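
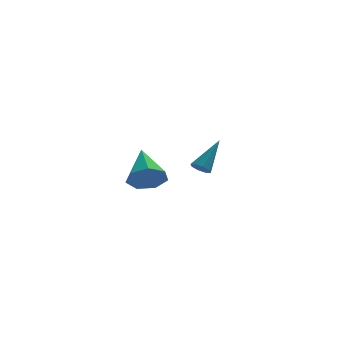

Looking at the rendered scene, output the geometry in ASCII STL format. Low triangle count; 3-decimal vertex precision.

solid 
facet normal -0.033 -0.876 -0.481
outer loop
vertex -2.624 -2.18 0.543
vertex -3.032 -2.549 1.243
vertex -3.395 -2.148 0.537
endloop
endfacet
facet normal 0.037 0.779 -0.626
outer loop
vertex -2.624 -2.18 0.543
vertex -3.395 -2.148 0.537
vertex -2.968 -0.851 2.177
endloop
endfacet
facet normal -0.032 -0.876 -0.481
outer loop
vertex -3.395 -2.148 0.537
vertex -3.032 -2.549 1.243
vertex -3.893 -2.418 1.062
endloop
endfacet
facet normal -0.693 0.642 -0.327
outer loop
vertex -3.395 -2.148 0.537
vertex -3.893 -2.418 1.062
vertex -2.968 -0.851 2.177
endloop
endfacet
facet normal -0.032 -0.876 -0.482
outer loop
vertex -3.893 -2.418 1.062
vertex -3.032 -2.549 1.243
vertex -3.742 -2.787 1.723
endloop
endfacet
facet normal -0.893 0.273 0.357
outer loop
vertex -3.893 -2.418 1.062
vertex -3.742 -2.787 1.723
vertex -2.968 -0.851 2.177
endloop
endfacet
facet normal -0.033 -0.875 -0.482
outer loop
vertex -3.742 -2.787 1.723
vertex -3.032 -2.549 1.243
vertex -3.056 -2.978 2.023
endloop
endfacet
facet normal -0.412 -0.049 0.910
outer loop
vertex -3.742 -2.787 1.723
vertex -3.056 -2.978 2.023
vertex -2.968 -0.851 2.177
endloop
endfacet
facet normal -0.032 -0.875 -0.482
outer loop
vertex -3.056 -2.978 2.023
vertex -3.032 -2.549 1.243
vertex -2.352 -2.845 1.735
endloop
endfacet
facet normal 0.391 -0.083 0.917
outer loop
vertex -3.056 -2.978 2.023
vertex -2.352 -2.845 1.735
vertex -2.968 -0.851 2.177
endloop
endfacet
facet normal -0.032 -0.876 -0.482
outer loop
vertex -2.352 -2.845 1.735
vertex -3.032 -2.549 1.243
vertex -2.159 -2.49 1.077
endloop
endfacet
facet normal 0.907 0.198 0.373
outer loop
vertex -2.352 -2.845 1.735
vertex -2.159 -2.49 1.077
vertex -2.968 -0.851 2.177
endloop
endfacet
facet normal -0.032 -0.876 -0.481
outer loop
vertex -2.159 -2.49 1.077
vertex -3.032 -2.549 1.243
vertex -2.624 -2.18 0.543
endloop
endfacet
facet normal 0.750 0.582 -0.315
outer loop
vertex -2.159 -2.49 1.077
vertex -2.624 -2.18 0.543
vertex -2.968 -0.851 2.177
endloop
endfacet
facet normal -0.552 -0.477 -0.683
outer loop
vertex 0.804 3.091 -1.164
vertex 0.38 3.221 -0.912
vertex 0.658 3.432 -1.284
endloop
endfacet
facet normal 0.856 0.199 -0.477
outer loop
vertex 0.804 3.091 -1.164
vertex 0.658 3.432 -1.284
vertex 1.42 4.119 0.372
endloop
endfacet
facet normal -0.553 -0.477 -0.684
outer loop
vertex 0.658 3.432 -1.284
vertex 0.38 3.221 -0.912
vertex 0.349 3.65 -1.186
endloop
endfacet
facet normal 0.388 0.774 -0.500
outer loop
vertex 0.658 3.432 -1.284
vertex 0.349 3.65 -1.186
vertex 1.42 4.119 0.372
endloop
endfacet
facet normal -0.552 -0.477 -0.684
outer loop
vertex 0.349 3.65 -1.186
vertex 0.38 3.221 -0.912
vertex 0.058 3.617 -0.928
endloop
endfacet
facet normal -0.228 0.964 -0.134
outer loop
vertex 0.349 3.65 -1.186
vertex 0.058 3.617 -0.928
vertex 1.42 4.119 0.372
endloop
endfacet
facet normal -0.553 -0.478 -0.682
outer loop
vertex 0.058 3.617 -0.928
vertex 0.38 3.221 -0.912
vertex -0.043 3.351 -0.66
endloop
endfacet
facet normal -0.634 0.655 0.411
outer loop
vertex 0.058 3.617 -0.928
vertex -0.043 3.351 -0.66
vertex 1.42 4.119 0.372
endloop
endfacet
facet normal -0.553 -0.477 -0.683
outer loop
vertex -0.043 3.351 -0.66
vertex 0.38 3.221 -0.912
vertex 0.103 3.01 -0.54
endloop
endfacet
facet normal -0.588 0.033 0.808
outer loop
vertex -0.043 3.351 -0.66
vertex 0.103 3.01 -0.54
vertex 1.42 4.119 0.372
endloop
endfacet
facet normal -0.553 -0.477 -0.683
outer loop
vertex 0.103 3.01 -0.54
vertex 0.38 3.221 -0.912
vertex 0.412 2.792 -0.638
endloop
endfacet
facet normal -0.119 -0.543 0.832
outer loop
vertex 0.103 3.01 -0.54
vertex 0.412 2.792 -0.638
vertex 1.42 4.119 0.372
endloop
endfacet
facet normal -0.552 -0.478 -0.683
outer loop
vertex 0.412 2.792 -0.638
vertex 0.38 3.221 -0.912
vertex 0.702 2.826 -0.896
endloop
endfacet
facet normal 0.499 -0.732 0.464
outer loop
vertex 0.412 2.792 -0.638
vertex 0.702 2.826 -0.896
vertex 1.42 4.119 0.372
endloop
endfacet
facet normal -0.552 -0.478 -0.683
outer loop
vertex 0.702 2.826 -0.896
vertex 0.38 3.221 -0.912
vertex 0.804 3.091 -1.164
endloop
endfacet
facet normal 0.902 -0.425 -0.077
outer loop
vertex 0.702 2.826 -0.896
vertex 0.804 3.091 -1.164
vertex 1.42 4.119 0.372
endloop
endfacet

endsolid


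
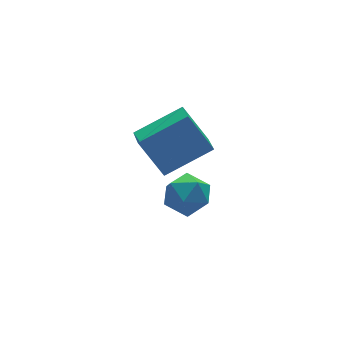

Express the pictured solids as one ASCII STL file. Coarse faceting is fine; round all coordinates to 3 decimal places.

solid 
facet normal -0.342 0.456 0.822
outer loop
vertex -2.768 -3.109 3.3
vertex -2.464 -2.219 2.933
vertex -4.272 -2.901 2.559
endloop
endfacet
facet normal -0.301 -0.882 0.363
outer loop
vertex -3.776 -3.561 1.367
vertex -2.768 -3.109 3.3
vertex -4.272 -2.901 2.559
endloop
endfacet
facet normal -0.342 0.455 0.822
outer loop
vertex -4.272 -2.901 2.559
vertex -2.464 -2.219 2.933
vertex -3.968 -2.01 2.192
endloop
endfacet
facet normal -0.890 0.123 -0.439
outer loop
vertex -3.968 -2.01 2.192
vertex -3.776 -3.561 1.367
vertex -4.272 -2.901 2.559
endloop
endfacet
facet normal 0.890 -0.123 0.439
outer loop
vertex -2.768 -3.109 3.3
vertex -1.968 -2.879 1.741
vertex -2.464 -2.219 2.933
endloop
endfacet
facet normal -0.302 -0.882 0.363
outer loop
vertex -2.272 -3.77 2.108
vertex -2.768 -3.109 3.3
vertex -3.776 -3.561 1.367
endloop
endfacet
facet normal 0.890 -0.123 0.439
outer loop
vertex -2.272 -3.77 2.108
vertex -1.968 -2.879 1.741
vertex -2.768 -3.109 3.3
endloop
endfacet
facet normal 0.301 0.882 -0.363
outer loop
vertex -2.464 -2.219 2.933
vertex -1.968 -2.879 1.741
vertex -3.968 -2.01 2.192
endloop
endfacet
facet normal -0.890 0.123 -0.439
outer loop
vertex -3.472 -2.671 1.0
vertex -3.776 -3.561 1.367
vertex -3.968 -2.01 2.192
endloop
endfacet
facet normal 0.301 0.882 -0.364
outer loop
vertex -3.968 -2.01 2.192
vertex -1.968 -2.879 1.741
vertex -3.472 -2.671 1.0
endloop
endfacet
facet normal 0.342 -0.456 -0.822
outer loop
vertex -3.472 -2.671 1.0
vertex -2.272 -3.77 2.108
vertex -3.776 -3.561 1.367
endloop
endfacet
facet normal 0.342 -0.455 -0.822
outer loop
vertex -1.968 -2.879 1.741
vertex -2.272 -3.77 2.108
vertex -3.472 -2.671 1.0
endloop
endfacet
facet normal -0.359 -0.327 0.874
outer loop
vertex -2.978 -2.426 -0.293
vertex -2.948 -3.198 -0.569
vertex -2.301 -2.874 -0.182
endloop
endfacet
facet normal 0.022 0.271 0.962
outer loop
vertex -2.978 -2.426 -0.293
vertex -2.301 -2.874 -0.182
vertex -2.24 -2.087 -0.405
endloop
endfacet
facet normal -0.274 0.781 0.561
outer loop
vertex -2.978 -2.426 -0.293
vertex -2.24 -2.087 -0.405
vertex -2.85 -1.924 -0.929
endloop
endfacet
facet normal -0.836 0.499 0.226
outer loop
vertex -2.978 -2.426 -0.293
vertex -2.85 -1.924 -0.929
vertex -3.287 -2.61 -1.03
endloop
endfacet
facet normal -0.889 -0.184 0.419
outer loop
vertex -2.978 -2.426 -0.293
vertex -3.287 -2.61 -1.03
vertex -2.948 -3.198 -0.569
endloop
endfacet
facet normal 0.681 0.150 0.716
outer loop
vertex -2.24 -2.087 -0.405
vertex -2.301 -2.874 -0.182
vertex -1.753 -2.65 -0.75
endloop
endfacet
facet normal 0.065 -0.816 0.574
outer loop
vertex -2.301 -2.874 -0.182
vertex -2.948 -3.198 -0.569
vertex -2.19 -3.336 -0.851
endloop
endfacet
facet normal -0.794 -0.586 -0.164
outer loop
vertex -2.948 -3.198 -0.569
vertex -3.287 -2.61 -1.03
vertex -2.8 -3.173 -1.375
endloop
endfacet
facet normal -0.708 0.521 -0.477
outer loop
vertex -3.287 -2.61 -1.03
vertex -2.85 -1.924 -0.929
vertex -2.739 -2.386 -1.598
endloop
endfacet
facet normal 0.203 0.977 0.068
outer loop
vertex -2.85 -1.924 -0.929
vertex -2.24 -2.087 -0.405
vertex -2.092 -2.062 -1.211
endloop
endfacet
facet normal 0.836 -0.499 -0.226
outer loop
vertex -2.062 -2.834 -1.487
vertex -1.753 -2.65 -0.75
vertex -2.19 -3.336 -0.851
endloop
endfacet
facet normal 0.274 -0.781 -0.561
outer loop
vertex -2.062 -2.834 -1.487
vertex -2.19 -3.336 -0.851
vertex -2.8 -3.173 -1.375
endloop
endfacet
facet normal -0.022 -0.271 -0.962
outer loop
vertex -2.062 -2.834 -1.487
vertex -2.8 -3.173 -1.375
vertex -2.739 -2.386 -1.598
endloop
endfacet
facet normal 0.359 0.327 -0.874
outer loop
vertex -2.062 -2.834 -1.487
vertex -2.739 -2.386 -1.598
vertex -2.092 -2.062 -1.211
endloop
endfacet
facet normal 0.889 0.184 -0.419
outer loop
vertex -2.062 -2.834 -1.487
vertex -2.092 -2.062 -1.211
vertex -1.753 -2.65 -0.75
endloop
endfacet
facet normal 0.708 -0.521 0.477
outer loop
vertex -2.19 -3.336 -0.851
vertex -1.753 -2.65 -0.75
vertex -2.301 -2.874 -0.182
endloop
endfacet
facet normal -0.203 -0.977 -0.068
outer loop
vertex -2.8 -3.173 -1.375
vertex -2.19 -3.336 -0.851
vertex -2.948 -3.198 -0.569
endloop
endfacet
facet normal -0.681 -0.150 -0.716
outer loop
vertex -2.739 -2.386 -1.598
vertex -2.8 -3.173 -1.375
vertex -3.287 -2.61 -1.03
endloop
endfacet
facet normal -0.065 0.816 -0.574
outer loop
vertex -2.092 -2.062 -1.211
vertex -2.739 -2.386 -1.598
vertex -2.85 -1.924 -0.929
endloop
endfacet
facet normal 0.794 0.586 0.164
outer loop
vertex -1.753 -2.65 -0.75
vertex -2.092 -2.062 -1.211
vertex -2.24 -2.087 -0.405
endloop
endfacet

endsolid


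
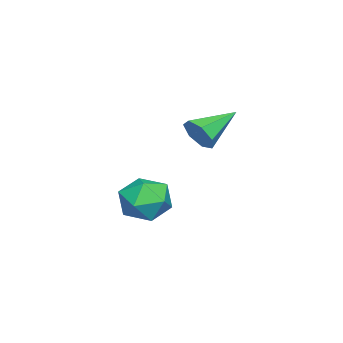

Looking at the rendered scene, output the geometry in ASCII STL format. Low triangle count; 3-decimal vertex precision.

solid 
facet normal -0.849 -0.499 0.178
outer loop
vertex -0.684 -2.723 -1.257
vertex -0.177 -3.634 -1.392
vertex -0.232 -3.2 -0.436
endloop
endfacet
facet normal -0.838 0.122 0.532
outer loop
vertex -0.684 -2.723 -1.257
vertex -0.232 -3.2 -0.436
vertex -0.152 -2.157 -0.549
endloop
endfacet
facet normal -0.761 0.647 0.055
outer loop
vertex -0.684 -2.723 -1.257
vertex -0.152 -2.157 -0.549
vertex -0.048 -1.948 -1.574
endloop
endfacet
facet normal -0.724 0.351 -0.594
outer loop
vertex -0.684 -2.723 -1.257
vertex -0.048 -1.948 -1.574
vertex -0.063 -2.861 -2.095
endloop
endfacet
facet normal -0.778 -0.356 -0.518
outer loop
vertex -0.684 -2.723 -1.257
vertex -0.063 -2.861 -2.095
vertex -0.177 -3.634 -1.392
endloop
endfacet
facet normal -0.265 0.124 0.956
outer loop
vertex -0.152 -2.157 -0.549
vertex -0.232 -3.2 -0.436
vertex 0.683 -2.719 -0.245
endloop
endfacet
facet normal -0.282 -0.880 0.383
outer loop
vertex -0.232 -3.2 -0.436
vertex -0.177 -3.634 -1.392
vertex 0.668 -3.632 -0.766
endloop
endfacet
facet normal -0.167 -0.650 -0.742
outer loop
vertex -0.177 -3.634 -1.392
vertex -0.063 -2.861 -2.095
vertex 0.772 -3.423 -1.791
endloop
endfacet
facet normal -0.080 0.495 -0.865
outer loop
vertex -0.063 -2.861 -2.095
vertex -0.048 -1.948 -1.574
vertex 0.852 -2.38 -1.904
endloop
endfacet
facet normal -0.139 0.973 0.184
outer loop
vertex -0.048 -1.948 -1.574
vertex -0.152 -2.157 -0.549
vertex 0.797 -1.946 -0.948
endloop
endfacet
facet normal 0.724 -0.351 0.594
outer loop
vertex 1.304 -2.857 -1.083
vertex 0.683 -2.719 -0.245
vertex 0.668 -3.632 -0.766
endloop
endfacet
facet normal 0.761 -0.647 -0.055
outer loop
vertex 1.304 -2.857 -1.083
vertex 0.668 -3.632 -0.766
vertex 0.772 -3.423 -1.791
endloop
endfacet
facet normal 0.838 -0.122 -0.532
outer loop
vertex 1.304 -2.857 -1.083
vertex 0.772 -3.423 -1.791
vertex 0.852 -2.38 -1.904
endloop
endfacet
facet normal 0.849 0.499 -0.178
outer loop
vertex 1.304 -2.857 -1.083
vertex 0.852 -2.38 -1.904
vertex 0.797 -1.946 -0.948
endloop
endfacet
facet normal 0.778 0.356 0.518
outer loop
vertex 1.304 -2.857 -1.083
vertex 0.797 -1.946 -0.948
vertex 0.683 -2.719 -0.245
endloop
endfacet
facet normal 0.080 -0.495 0.865
outer loop
vertex 0.668 -3.632 -0.766
vertex 0.683 -2.719 -0.245
vertex -0.232 -3.2 -0.436
endloop
endfacet
facet normal 0.139 -0.973 -0.184
outer loop
vertex 0.772 -3.423 -1.791
vertex 0.668 -3.632 -0.766
vertex -0.177 -3.634 -1.392
endloop
endfacet
facet normal 0.265 -0.124 -0.956
outer loop
vertex 0.852 -2.38 -1.904
vertex 0.772 -3.423 -1.791
vertex -0.063 -2.861 -2.095
endloop
endfacet
facet normal 0.282 0.880 -0.383
outer loop
vertex 0.797 -1.946 -0.948
vertex 0.852 -2.38 -1.904
vertex -0.048 -1.948 -1.574
endloop
endfacet
facet normal 0.167 0.650 0.742
outer loop
vertex 0.683 -2.719 -0.245
vertex 0.797 -1.946 -0.948
vertex -0.152 -2.157 -0.549
endloop
endfacet
facet normal 0.745 -0.532 -0.402
outer loop
vertex -2.656 -1.721 1.276
vertex -3.147 -1.985 0.716
vertex -2.691 -1.34 0.707
endloop
endfacet
facet normal 0.355 0.787 0.505
outer loop
vertex -2.656 -1.721 1.276
vertex -2.691 -1.34 0.707
vertex -4.533 -0.995 1.464
endloop
endfacet
facet normal 0.745 -0.532 -0.403
outer loop
vertex -2.691 -1.34 0.707
vertex -3.147 -1.985 0.716
vertex -3.07 -1.445 0.145
endloop
endfacet
facet normal 0.084 0.968 -0.237
outer loop
vertex -2.691 -1.34 0.707
vertex -3.07 -1.445 0.145
vertex -4.533 -0.995 1.464
endloop
endfacet
facet normal 0.745 -0.532 -0.403
outer loop
vertex -3.07 -1.445 0.145
vertex -3.147 -1.985 0.716
vertex -3.507 -1.957 0.013
endloop
endfacet
facet normal -0.451 0.563 -0.692
outer loop
vertex -3.07 -1.445 0.145
vertex -3.507 -1.957 0.013
vertex -4.533 -0.995 1.464
endloop
endfacet
facet normal 0.745 -0.532 -0.403
outer loop
vertex -3.507 -1.957 0.013
vertex -3.147 -1.985 0.716
vertex -3.673 -2.49 0.411
endloop
endfacet
facet normal -0.847 -0.123 -0.517
outer loop
vertex -3.507 -1.957 0.013
vertex -3.673 -2.49 0.411
vertex -4.533 -0.995 1.464
endloop
endfacet
facet normal 0.745 -0.533 -0.402
outer loop
vertex -3.673 -2.49 0.411
vertex -3.147 -1.985 0.716
vertex -3.443 -2.643 1.039
endloop
endfacet
facet normal -0.805 -0.573 0.155
outer loop
vertex -3.673 -2.49 0.411
vertex -3.443 -2.643 1.039
vertex -4.533 -0.995 1.464
endloop
endfacet
facet normal 0.745 -0.532 -0.402
outer loop
vertex -3.443 -2.643 1.039
vertex -3.147 -1.985 0.716
vertex -2.991 -2.301 1.423
endloop
endfacet
facet normal -0.357 -0.448 0.820
outer loop
vertex -3.443 -2.643 1.039
vertex -2.991 -2.301 1.423
vertex -4.533 -0.995 1.464
endloop
endfacet
facet normal 0.745 -0.532 -0.402
outer loop
vertex -2.991 -2.301 1.423
vertex -3.147 -1.985 0.716
vertex -2.656 -1.721 1.276
endloop
endfacet
facet normal 0.158 0.156 0.975
outer loop
vertex -2.991 -2.301 1.423
vertex -2.656 -1.721 1.276
vertex -4.533 -0.995 1.464
endloop
endfacet

endsolid


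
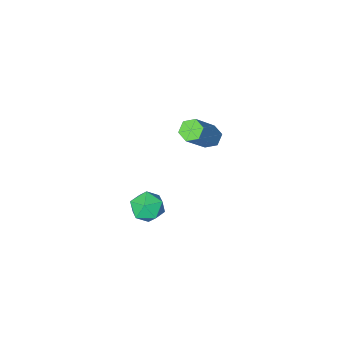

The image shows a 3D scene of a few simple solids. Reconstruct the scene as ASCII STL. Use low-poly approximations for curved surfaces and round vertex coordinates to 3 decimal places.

solid 
facet normal -0.617 -0.244 -0.748
outer loop
vertex -2.445 -1.139 2.373
vertex -2.841 -1.387 2.781
vertex -2.89 -0.789 2.626
endloop
endfacet
facet normal 0.323 0.789 -0.523
outer loop
vertex -2.445 -1.139 2.373
vertex -2.89 -0.789 2.626
vertex -1.143 -0.624 3.952
endloop
endfacet
facet normal 0.323 0.789 -0.523
outer loop
vertex -1.143 -0.624 3.952
vertex -2.89 -0.789 2.626
vertex -1.588 -0.274 4.205
endloop
endfacet
facet normal 0.617 0.243 0.749
outer loop
vertex -1.143 -0.624 3.952
vertex -1.588 -0.274 4.205
vertex -1.539 -0.873 4.359
endloop
endfacet
facet normal -0.617 -0.244 -0.748
outer loop
vertex -2.89 -0.789 2.626
vertex -2.841 -1.387 2.781
vertex -3.286 -1.038 3.034
endloop
endfacet
facet normal -0.461 0.883 0.092
outer loop
vertex -2.89 -0.789 2.626
vertex -3.286 -1.038 3.034
vertex -1.588 -0.274 4.205
endloop
endfacet
facet normal -0.461 0.883 0.092
outer loop
vertex -1.588 -0.274 4.205
vertex -3.286 -1.038 3.034
vertex -1.984 -0.523 4.612
endloop
endfacet
facet normal 0.617 0.243 0.749
outer loop
vertex -1.588 -0.274 4.205
vertex -1.984 -0.523 4.612
vertex -1.539 -0.873 4.359
endloop
endfacet
facet normal -0.617 -0.243 -0.749
outer loop
vertex -3.286 -1.038 3.034
vertex -2.841 -1.387 2.781
vertex -3.237 -1.636 3.188
endloop
endfacet
facet normal -0.783 0.094 0.615
outer loop
vertex -3.286 -1.038 3.034
vertex -3.237 -1.636 3.188
vertex -1.984 -0.523 4.612
endloop
endfacet
facet normal -0.783 0.095 0.615
outer loop
vertex -1.984 -0.523 4.612
vertex -3.237 -1.636 3.188
vertex -1.935 -1.121 4.767
endloop
endfacet
facet normal 0.617 0.244 0.748
outer loop
vertex -1.984 -0.523 4.612
vertex -1.935 -1.121 4.767
vertex -1.539 -0.873 4.359
endloop
endfacet
facet normal -0.617 -0.243 -0.749
outer loop
vertex -3.237 -1.636 3.188
vertex -2.841 -1.387 2.781
vertex -2.792 -1.986 2.935
endloop
endfacet
facet normal -0.323 -0.789 0.523
outer loop
vertex -3.237 -1.636 3.188
vertex -2.792 -1.986 2.935
vertex -1.935 -1.121 4.767
endloop
endfacet
facet normal -0.323 -0.789 0.523
outer loop
vertex -1.935 -1.121 4.767
vertex -2.792 -1.986 2.935
vertex -1.49 -1.471 4.514
endloop
endfacet
facet normal 0.617 0.244 0.748
outer loop
vertex -1.935 -1.121 4.767
vertex -1.49 -1.471 4.514
vertex -1.539 -0.873 4.359
endloop
endfacet
facet normal -0.617 -0.243 -0.749
outer loop
vertex -2.792 -1.986 2.935
vertex -2.841 -1.387 2.781
vertex -2.396 -1.737 2.528
endloop
endfacet
facet normal 0.461 -0.883 -0.092
outer loop
vertex -2.792 -1.986 2.935
vertex -2.396 -1.737 2.528
vertex -1.49 -1.471 4.514
endloop
endfacet
facet normal 0.461 -0.883 -0.092
outer loop
vertex -1.49 -1.471 4.514
vertex -2.396 -1.737 2.528
vertex -1.094 -1.222 4.106
endloop
endfacet
facet normal 0.617 0.244 0.748
outer loop
vertex -1.49 -1.471 4.514
vertex -1.094 -1.222 4.106
vertex -1.539 -0.873 4.359
endloop
endfacet
facet normal -0.617 -0.244 -0.748
outer loop
vertex -2.396 -1.737 2.528
vertex -2.841 -1.387 2.781
vertex -2.445 -1.139 2.373
endloop
endfacet
facet normal 0.783 -0.095 -0.615
outer loop
vertex -2.396 -1.737 2.528
vertex -2.445 -1.139 2.373
vertex -1.094 -1.222 4.106
endloop
endfacet
facet normal 0.783 -0.094 -0.615
outer loop
vertex -1.094 -1.222 4.106
vertex -2.445 -1.139 2.373
vertex -1.143 -0.624 3.952
endloop
endfacet
facet normal 0.617 0.243 0.749
outer loop
vertex -1.094 -1.222 4.106
vertex -1.143 -0.624 3.952
vertex -1.539 -0.873 4.359
endloop
endfacet
facet normal -0.038 0.832 0.553
outer loop
vertex -0.03 -1.444 -2.141
vertex -0.622 -1.863 -1.551
vertex 0.3 -1.918 -1.405
endloop
endfacet
facet normal 0.594 0.771 0.230
outer loop
vertex -0.03 -1.444 -2.141
vertex 0.3 -1.918 -1.405
vertex 0.721 -1.994 -2.237
endloop
endfacet
facet normal 0.480 0.738 -0.474
outer loop
vertex -0.03 -1.444 -2.141
vertex 0.721 -1.994 -2.237
vertex 0.058 -1.987 -2.898
endloop
endfacet
facet normal -0.223 0.780 -0.585
outer loop
vertex -0.03 -1.444 -2.141
vertex 0.058 -1.987 -2.898
vertex -0.772 -1.906 -2.474
endloop
endfacet
facet normal -0.544 0.838 0.049
outer loop
vertex -0.03 -1.444 -2.141
vertex -0.772 -1.906 -2.474
vertex -0.622 -1.863 -1.551
endloop
endfacet
facet normal 0.887 0.153 0.435
outer loop
vertex 0.721 -1.994 -2.237
vertex 0.3 -1.918 -1.405
vertex 0.592 -2.754 -1.706
endloop
endfacet
facet normal -0.137 0.253 0.958
outer loop
vertex 0.3 -1.918 -1.405
vertex -0.622 -1.863 -1.551
vertex -0.238 -2.673 -1.282
endloop
endfacet
facet normal -0.954 0.262 0.143
outer loop
vertex -0.622 -1.863 -1.551
vertex -0.772 -1.906 -2.474
vertex -0.901 -2.666 -1.943
endloop
endfacet
facet normal -0.436 0.166 -0.885
outer loop
vertex -0.772 -1.906 -2.474
vertex 0.058 -1.987 -2.898
vertex -0.48 -2.742 -2.775
endloop
endfacet
facet normal 0.703 0.099 -0.704
outer loop
vertex 0.058 -1.987 -2.898
vertex 0.721 -1.994 -2.237
vertex 0.442 -2.797 -2.629
endloop
endfacet
facet normal 0.223 -0.780 0.585
outer loop
vertex -0.15 -3.216 -2.039
vertex 0.592 -2.754 -1.706
vertex -0.238 -2.673 -1.282
endloop
endfacet
facet normal -0.480 -0.738 0.474
outer loop
vertex -0.15 -3.216 -2.039
vertex -0.238 -2.673 -1.282
vertex -0.901 -2.666 -1.943
endloop
endfacet
facet normal -0.594 -0.771 -0.230
outer loop
vertex -0.15 -3.216 -2.039
vertex -0.901 -2.666 -1.943
vertex -0.48 -2.742 -2.775
endloop
endfacet
facet normal 0.038 -0.832 -0.553
outer loop
vertex -0.15 -3.216 -2.039
vertex -0.48 -2.742 -2.775
vertex 0.442 -2.797 -2.629
endloop
endfacet
facet normal 0.544 -0.838 -0.049
outer loop
vertex -0.15 -3.216 -2.039
vertex 0.442 -2.797 -2.629
vertex 0.592 -2.754 -1.706
endloop
endfacet
facet normal 0.436 -0.166 0.885
outer loop
vertex -0.238 -2.673 -1.282
vertex 0.592 -2.754 -1.706
vertex 0.3 -1.918 -1.405
endloop
endfacet
facet normal -0.703 -0.099 0.704
outer loop
vertex -0.901 -2.666 -1.943
vertex -0.238 -2.673 -1.282
vertex -0.622 -1.863 -1.551
endloop
endfacet
facet normal -0.887 -0.153 -0.435
outer loop
vertex -0.48 -2.742 -2.775
vertex -0.901 -2.666 -1.943
vertex -0.772 -1.906 -2.474
endloop
endfacet
facet normal 0.137 -0.253 -0.958
outer loop
vertex 0.442 -2.797 -2.629
vertex -0.48 -2.742 -2.775
vertex 0.058 -1.987 -2.898
endloop
endfacet
facet normal 0.954 -0.262 -0.143
outer loop
vertex 0.592 -2.754 -1.706
vertex 0.442 -2.797 -2.629
vertex 0.721 -1.994 -2.237
endloop
endfacet

endsolid


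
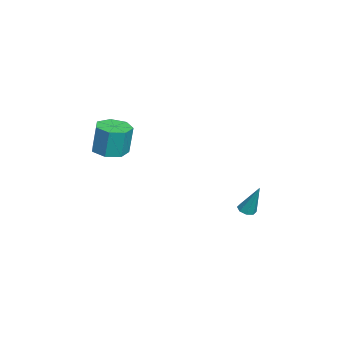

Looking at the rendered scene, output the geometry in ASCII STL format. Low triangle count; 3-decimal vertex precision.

solid 
facet normal -0.022 -0.134 -0.991
outer loop
vertex -2.314 -2.856 -0.046
vertex -3.018 -3.472 0.053
vertex -3.066 -2.542 -0.072
endloop
endfacet
facet normal 0.386 0.913 -0.132
outer loop
vertex -2.314 -2.856 -0.046
vertex -3.066 -2.542 -0.072
vertex -2.279 -2.632 1.609
endloop
endfacet
facet normal 0.386 0.913 -0.132
outer loop
vertex -2.279 -2.632 1.609
vertex -3.066 -2.542 -0.072
vertex -3.031 -2.318 1.582
endloop
endfacet
facet normal 0.020 0.134 0.991
outer loop
vertex -2.279 -2.632 1.609
vertex -3.031 -2.318 1.582
vertex -2.982 -3.248 1.707
endloop
endfacet
facet normal -0.020 -0.134 -0.991
outer loop
vertex -3.066 -2.542 -0.072
vertex -3.018 -3.472 0.053
vertex -3.782 -2.928 -0.005
endloop
endfacet
facet normal -0.480 0.871 -0.108
outer loop
vertex -3.066 -2.542 -0.072
vertex -3.782 -2.928 -0.005
vertex -3.031 -2.318 1.582
endloop
endfacet
facet normal -0.480 0.871 -0.107
outer loop
vertex -3.031 -2.318 1.582
vertex -3.782 -2.928 -0.005
vertex -3.746 -2.704 1.65
endloop
endfacet
facet normal 0.022 0.134 0.991
outer loop
vertex -3.031 -2.318 1.582
vertex -3.746 -2.704 1.65
vertex -2.982 -3.248 1.707
endloop
endfacet
facet normal -0.021 -0.135 -0.991
outer loop
vertex -3.782 -2.928 -0.005
vertex -3.018 -3.472 0.053
vertex -3.922 -3.723 0.106
endloop
endfacet
facet normal -0.985 0.173 -0.002
outer loop
vertex -3.782 -2.928 -0.005
vertex -3.922 -3.723 0.106
vertex -3.746 -2.704 1.65
endloop
endfacet
facet normal -0.985 0.173 -0.002
outer loop
vertex -3.746 -2.704 1.65
vertex -3.922 -3.723 0.106
vertex -3.886 -3.499 1.761
endloop
endfacet
facet normal 0.022 0.134 0.991
outer loop
vertex -3.746 -2.704 1.65
vertex -3.886 -3.499 1.761
vertex -2.982 -3.248 1.707
endloop
endfacet
facet normal -0.021 -0.134 -0.991
outer loop
vertex -3.922 -3.723 0.106
vertex -3.018 -3.472 0.053
vertex -3.381 -4.33 0.177
endloop
endfacet
facet normal -0.748 -0.655 0.105
outer loop
vertex -3.922 -3.723 0.106
vertex -3.381 -4.33 0.177
vertex -3.886 -3.499 1.761
endloop
endfacet
facet normal -0.749 -0.654 0.104
outer loop
vertex -3.886 -3.499 1.761
vertex -3.381 -4.33 0.177
vertex -3.346 -4.106 1.831
endloop
endfacet
facet normal 0.022 0.134 0.991
outer loop
vertex -3.886 -3.499 1.761
vertex -3.346 -4.106 1.831
vertex -2.982 -3.248 1.707
endloop
endfacet
facet normal -0.022 -0.134 -0.991
outer loop
vertex -3.381 -4.33 0.177
vertex -3.018 -3.472 0.053
vertex -2.567 -4.291 0.154
endloop
endfacet
facet normal 0.051 -0.990 0.133
outer loop
vertex -3.381 -4.33 0.177
vertex -2.567 -4.291 0.154
vertex -3.346 -4.106 1.831
endloop
endfacet
facet normal 0.052 -0.990 0.133
outer loop
vertex -3.346 -4.106 1.831
vertex -2.567 -4.291 0.154
vertex -2.531 -4.066 1.808
endloop
endfacet
facet normal 0.021 0.134 0.991
outer loop
vertex -3.346 -4.106 1.831
vertex -2.531 -4.066 1.808
vertex -2.982 -3.248 1.707
endloop
endfacet
facet normal -0.021 -0.134 -0.991
outer loop
vertex -2.567 -4.291 0.154
vertex -3.018 -3.472 0.053
vertex -2.092 -3.635 0.055
endloop
endfacet
facet normal 0.813 -0.579 0.061
outer loop
vertex -2.567 -4.291 0.154
vertex -2.092 -3.635 0.055
vertex -2.531 -4.066 1.808
endloop
endfacet
facet normal 0.812 -0.580 0.061
outer loop
vertex -2.531 -4.066 1.808
vertex -2.092 -3.635 0.055
vertex -2.056 -3.411 1.709
endloop
endfacet
facet normal 0.021 0.134 0.991
outer loop
vertex -2.531 -4.066 1.808
vertex -2.056 -3.411 1.709
vertex -2.982 -3.248 1.707
endloop
endfacet
facet normal -0.022 -0.135 -0.991
outer loop
vertex -2.092 -3.635 0.055
vertex -3.018 -3.472 0.053
vertex -2.314 -2.856 -0.046
endloop
endfacet
facet normal 0.962 0.267 -0.057
outer loop
vertex -2.092 -3.635 0.055
vertex -2.314 -2.856 -0.046
vertex -2.056 -3.411 1.709
endloop
endfacet
facet normal 0.962 0.268 -0.057
outer loop
vertex -2.056 -3.411 1.709
vertex -2.314 -2.856 -0.046
vertex -2.279 -2.632 1.609
endloop
endfacet
facet normal 0.021 0.133 0.991
outer loop
vertex -2.056 -3.411 1.709
vertex -2.279 -2.632 1.609
vertex -2.982 -3.248 1.707
endloop
endfacet
facet normal -0.199 -0.330 -0.923
outer loop
vertex -2.255 2.861 -3.623
vertex -2.614 3.206 -3.669
vertex -2.124 3.19 -3.769
endloop
endfacet
facet normal 0.939 -0.300 0.168
outer loop
vertex -2.255 2.861 -3.623
vertex -2.124 3.19 -3.769
vertex -2.246 3.814 -1.971
endloop
endfacet
facet normal -0.199 -0.329 -0.923
outer loop
vertex -2.124 3.19 -3.769
vertex -2.614 3.206 -3.669
vertex -2.28 3.528 -3.856
endloop
endfacet
facet normal 0.913 0.401 -0.077
outer loop
vertex -2.124 3.19 -3.769
vertex -2.28 3.528 -3.856
vertex -2.246 3.814 -1.971
endloop
endfacet
facet normal -0.198 -0.330 -0.923
outer loop
vertex -2.28 3.528 -3.856
vertex -2.614 3.206 -3.669
vertex -2.632 3.678 -3.834
endloop
endfacet
facet normal 0.380 0.913 -0.145
outer loop
vertex -2.28 3.528 -3.856
vertex -2.632 3.678 -3.834
vertex -2.246 3.814 -1.971
endloop
endfacet
facet normal -0.199 -0.330 -0.923
outer loop
vertex -2.632 3.678 -3.834
vertex -2.614 3.206 -3.669
vertex -2.973 3.551 -3.715
endloop
endfacet
facet normal -0.348 0.938 0.004
outer loop
vertex -2.632 3.678 -3.834
vertex -2.973 3.551 -3.715
vertex -2.246 3.814 -1.971
endloop
endfacet
facet normal -0.200 -0.331 -0.922
outer loop
vertex -2.973 3.551 -3.715
vertex -2.614 3.206 -3.669
vertex -3.103 3.223 -3.569
endloop
endfacet
facet normal -0.842 0.459 0.282
outer loop
vertex -2.973 3.551 -3.715
vertex -3.103 3.223 -3.569
vertex -2.246 3.814 -1.971
endloop
endfacet
facet normal -0.200 -0.331 -0.922
outer loop
vertex -3.103 3.223 -3.569
vertex -2.614 3.206 -3.669
vertex -2.947 2.884 -3.481
endloop
endfacet
facet normal -0.816 -0.239 0.526
outer loop
vertex -3.103 3.223 -3.569
vertex -2.947 2.884 -3.481
vertex -2.246 3.814 -1.971
endloop
endfacet
facet normal -0.201 -0.330 -0.922
outer loop
vertex -2.947 2.884 -3.481
vertex -2.614 3.206 -3.669
vertex -2.596 2.734 -3.504
endloop
endfacet
facet normal -0.283 -0.753 0.595
outer loop
vertex -2.947 2.884 -3.481
vertex -2.596 2.734 -3.504
vertex -2.246 3.814 -1.971
endloop
endfacet
facet normal -0.199 -0.330 -0.923
outer loop
vertex -2.596 2.734 -3.504
vertex -2.614 3.206 -3.669
vertex -2.255 2.861 -3.623
endloop
endfacet
facet normal 0.445 -0.777 0.446
outer loop
vertex -2.596 2.734 -3.504
vertex -2.255 2.861 -3.623
vertex -2.246 3.814 -1.971
endloop
endfacet

endsolid


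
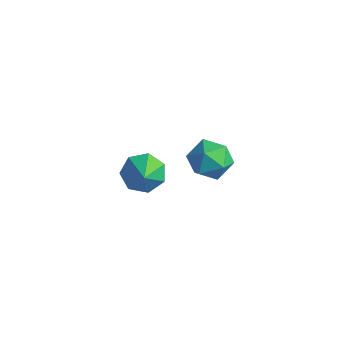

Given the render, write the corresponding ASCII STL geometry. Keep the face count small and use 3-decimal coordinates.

solid 
facet normal -0.589 0.506 -0.630
outer loop
vertex -1.703 2.044 -4.385
vertex -2.454 1.594 -4.044
vertex -2.073 2.402 -3.752
endloop
endfacet
facet normal 0.875 0.384 0.294
outer loop
vertex -1.703 2.044 -4.385
vertex -2.073 2.402 -3.752
vertex -1.606 0.866 -3.136
endloop
endfacet
facet normal -0.589 0.506 -0.630
outer loop
vertex -2.073 2.402 -3.752
vertex -2.454 1.594 -4.044
vertex -2.73 2.151 -3.339
endloop
endfacet
facet normal 0.352 0.439 0.827
outer loop
vertex -2.073 2.402 -3.752
vertex -2.73 2.151 -3.339
vertex -1.606 0.866 -3.136
endloop
endfacet
facet normal -0.590 0.505 -0.630
outer loop
vertex -2.73 2.151 -3.339
vertex -2.454 1.594 -4.044
vertex -3.179 1.481 -3.456
endloop
endfacet
facet normal -0.210 -0.030 0.977
outer loop
vertex -2.73 2.151 -3.339
vertex -3.179 1.481 -3.456
vertex -1.606 0.866 -3.136
endloop
endfacet
facet normal -0.590 0.505 -0.630
outer loop
vertex -3.179 1.481 -3.456
vertex -2.454 1.594 -4.044
vertex -3.083 0.895 -4.016
endloop
endfacet
facet normal -0.390 -0.669 0.633
outer loop
vertex -3.179 1.481 -3.456
vertex -3.083 0.895 -4.016
vertex -1.606 0.866 -3.136
endloop
endfacet
facet normal -0.589 0.505 -0.631
outer loop
vertex -3.083 0.895 -4.016
vertex -2.454 1.594 -4.044
vertex -2.513 0.836 -4.596
endloop
endfacet
facet normal -0.050 -0.997 0.052
outer loop
vertex -3.083 0.895 -4.016
vertex -2.513 0.836 -4.596
vertex -1.606 0.866 -3.136
endloop
endfacet
facet normal -0.590 0.505 -0.630
outer loop
vertex -2.513 0.836 -4.596
vertex -2.454 1.594 -4.044
vertex -1.899 1.347 -4.761
endloop
endfacet
facet normal 0.551 -0.768 -0.327
outer loop
vertex -2.513 0.836 -4.596
vertex -1.899 1.347 -4.761
vertex -1.606 0.866 -3.136
endloop
endfacet
facet normal -0.589 0.506 -0.630
outer loop
vertex -1.899 1.347 -4.761
vertex -2.454 1.594 -4.044
vertex -1.703 2.044 -4.385
endloop
endfacet
facet normal 0.964 -0.153 -0.219
outer loop
vertex -1.899 1.347 -4.761
vertex -1.703 2.044 -4.385
vertex -1.606 0.866 -3.136
endloop
endfacet
facet normal -0.802 0.567 0.187
outer loop
vertex 1.606 1.824 0.877
vertex 1.036 1.116 0.579
vertex 1.289 1.17 1.5
endloop
endfacet
facet normal -0.267 0.729 0.630
outer loop
vertex 1.606 1.824 0.877
vertex 1.289 1.17 1.5
vertex 2.197 1.468 1.54
endloop
endfacet
facet normal 0.294 0.926 0.235
outer loop
vertex 1.606 1.824 0.877
vertex 2.197 1.468 1.54
vertex 2.506 1.598 0.643
endloop
endfacet
facet normal 0.105 0.886 -0.452
outer loop
vertex 1.606 1.824 0.877
vertex 2.506 1.598 0.643
vertex 1.788 1.38 0.049
endloop
endfacet
facet normal -0.572 0.664 -0.482
outer loop
vertex 1.606 1.824 0.877
vertex 1.788 1.38 0.049
vertex 1.036 1.116 0.579
endloop
endfacet
facet normal -0.089 0.138 0.987
outer loop
vertex 2.197 1.468 1.54
vertex 1.289 1.17 1.5
vertex 1.992 0.54 1.651
endloop
endfacet
facet normal -0.955 -0.124 0.270
outer loop
vertex 1.289 1.17 1.5
vertex 1.036 1.116 0.579
vertex 1.274 0.322 1.057
endloop
endfacet
facet normal -0.583 0.032 -0.812
outer loop
vertex 1.036 1.116 0.579
vertex 1.788 1.38 0.049
vertex 1.583 0.452 0.16
endloop
endfacet
facet normal 0.514 0.390 -0.764
outer loop
vertex 1.788 1.38 0.049
vertex 2.506 1.598 0.643
vertex 2.491 0.75 0.2
endloop
endfacet
facet normal 0.819 0.455 0.348
outer loop
vertex 2.506 1.598 0.643
vertex 2.197 1.468 1.54
vertex 2.744 0.804 1.121
endloop
endfacet
facet normal -0.105 -0.886 0.452
outer loop
vertex 2.174 0.096 0.823
vertex 1.992 0.54 1.651
vertex 1.274 0.322 1.057
endloop
endfacet
facet normal -0.294 -0.926 -0.235
outer loop
vertex 2.174 0.096 0.823
vertex 1.274 0.322 1.057
vertex 1.583 0.452 0.16
endloop
endfacet
facet normal 0.267 -0.729 -0.630
outer loop
vertex 2.174 0.096 0.823
vertex 1.583 0.452 0.16
vertex 2.491 0.75 0.2
endloop
endfacet
facet normal 0.802 -0.567 -0.187
outer loop
vertex 2.174 0.096 0.823
vertex 2.491 0.75 0.2
vertex 2.744 0.804 1.121
endloop
endfacet
facet normal 0.572 -0.664 0.482
outer loop
vertex 2.174 0.096 0.823
vertex 2.744 0.804 1.121
vertex 1.992 0.54 1.651
endloop
endfacet
facet normal -0.514 -0.390 0.764
outer loop
vertex 1.274 0.322 1.057
vertex 1.992 0.54 1.651
vertex 1.289 1.17 1.5
endloop
endfacet
facet normal -0.819 -0.455 -0.348
outer loop
vertex 1.583 0.452 0.16
vertex 1.274 0.322 1.057
vertex 1.036 1.116 0.579
endloop
endfacet
facet normal 0.089 -0.138 -0.987
outer loop
vertex 2.491 0.75 0.2
vertex 1.583 0.452 0.16
vertex 1.788 1.38 0.049
endloop
endfacet
facet normal 0.955 0.124 -0.270
outer loop
vertex 2.744 0.804 1.121
vertex 2.491 0.75 0.2
vertex 2.506 1.598 0.643
endloop
endfacet
facet normal 0.583 -0.032 0.812
outer loop
vertex 1.992 0.54 1.651
vertex 2.744 0.804 1.121
vertex 2.197 1.468 1.54
endloop
endfacet

endsolid


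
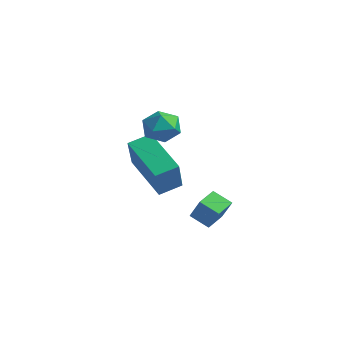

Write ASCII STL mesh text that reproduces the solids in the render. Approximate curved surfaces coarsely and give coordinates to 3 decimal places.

solid 
facet normal -0.575 0.056 -0.816
outer loop
vertex -3.717 0.796 -3.818
vertex -3.968 1.574 -3.588
vertex -3.076 1.129 -4.247
endloop
endfacet
facet normal 0.295 -0.916 -0.271
outer loop
vertex -2.432 1.066 -3.332
vertex -3.717 0.796 -3.818
vertex -3.076 1.129 -4.247
endloop
endfacet
facet normal -0.575 0.057 -0.816
outer loop
vertex -3.076 1.129 -4.247
vertex -3.968 1.574 -3.588
vertex -3.327 1.908 -4.016
endloop
endfacet
facet normal 0.763 0.397 -0.510
outer loop
vertex -3.327 1.908 -4.016
vertex -2.432 1.066 -3.332
vertex -3.076 1.129 -4.247
endloop
endfacet
facet normal -0.763 -0.397 0.510
outer loop
vertex -3.717 0.796 -3.818
vertex -3.324 1.511 -2.673
vertex -3.968 1.574 -3.588
endloop
endfacet
facet normal 0.295 -0.916 -0.272
outer loop
vertex -3.073 0.732 -2.904
vertex -3.717 0.796 -3.818
vertex -2.432 1.066 -3.332
endloop
endfacet
facet normal -0.763 -0.397 0.510
outer loop
vertex -3.073 0.732 -2.904
vertex -3.324 1.511 -2.673
vertex -3.717 0.796 -3.818
endloop
endfacet
facet normal -0.296 0.916 0.271
outer loop
vertex -3.968 1.574 -3.588
vertex -3.324 1.511 -2.673
vertex -3.327 1.908 -4.016
endloop
endfacet
facet normal 0.763 0.397 -0.510
outer loop
vertex -2.683 1.844 -3.102
vertex -2.432 1.066 -3.332
vertex -3.327 1.908 -4.016
endloop
endfacet
facet normal -0.294 0.916 0.272
outer loop
vertex -3.327 1.908 -4.016
vertex -3.324 1.511 -2.673
vertex -2.683 1.844 -3.102
endloop
endfacet
facet normal 0.574 -0.056 0.817
outer loop
vertex -2.683 1.844 -3.102
vertex -3.073 0.732 -2.904
vertex -2.432 1.066 -3.332
endloop
endfacet
facet normal 0.575 -0.057 0.816
outer loop
vertex -3.324 1.511 -2.673
vertex -3.073 0.732 -2.904
vertex -2.683 1.844 -3.102
endloop
endfacet
facet normal 0.043 0.274 0.961
outer loop
vertex -3.198 -0.1 1.281
vertex -3.846 -0.448 1.409
vertex -3.202 -0.818 1.486
endloop
endfacet
facet normal 0.698 0.193 0.689
outer loop
vertex -3.198 -0.1 1.281
vertex -3.202 -0.818 1.486
vertex -2.737 -0.586 0.95
endloop
endfacet
facet normal 0.762 0.634 0.131
outer loop
vertex -3.198 -0.1 1.281
vertex -2.737 -0.586 0.95
vertex -3.094 -0.072 0.542
endloop
endfacet
facet normal 0.147 0.987 0.058
outer loop
vertex -3.198 -0.1 1.281
vertex -3.094 -0.072 0.542
vertex -3.779 0.013 0.826
endloop
endfacet
facet normal -0.298 0.765 0.571
outer loop
vertex -3.198 -0.1 1.281
vertex -3.779 0.013 0.826
vertex -3.846 -0.448 1.409
endloop
endfacet
facet normal 0.755 -0.478 0.449
outer loop
vertex -2.737 -0.586 0.95
vertex -3.202 -0.818 1.486
vertex -3.101 -1.233 0.874
endloop
endfacet
facet normal -0.304 -0.345 0.888
outer loop
vertex -3.202 -0.818 1.486
vertex -3.846 -0.448 1.409
vertex -3.786 -1.148 1.158
endloop
endfacet
facet normal -0.855 0.451 0.258
outer loop
vertex -3.846 -0.448 1.409
vertex -3.779 0.013 0.826
vertex -4.143 -0.634 0.75
endloop
endfacet
facet normal -0.136 0.809 -0.571
outer loop
vertex -3.779 0.013 0.826
vertex -3.094 -0.072 0.542
vertex -3.678 -0.402 0.214
endloop
endfacet
facet normal 0.859 0.236 -0.454
outer loop
vertex -3.094 -0.072 0.542
vertex -2.737 -0.586 0.95
vertex -3.034 -0.772 0.291
endloop
endfacet
facet normal -0.147 -0.987 -0.058
outer loop
vertex -3.682 -1.12 0.419
vertex -3.101 -1.233 0.874
vertex -3.786 -1.148 1.158
endloop
endfacet
facet normal -0.762 -0.634 -0.131
outer loop
vertex -3.682 -1.12 0.419
vertex -3.786 -1.148 1.158
vertex -4.143 -0.634 0.75
endloop
endfacet
facet normal -0.698 -0.193 -0.689
outer loop
vertex -3.682 -1.12 0.419
vertex -4.143 -0.634 0.75
vertex -3.678 -0.402 0.214
endloop
endfacet
facet normal -0.043 -0.274 -0.961
outer loop
vertex -3.682 -1.12 0.419
vertex -3.678 -0.402 0.214
vertex -3.034 -0.772 0.291
endloop
endfacet
facet normal 0.298 -0.765 -0.571
outer loop
vertex -3.682 -1.12 0.419
vertex -3.034 -0.772 0.291
vertex -3.101 -1.233 0.874
endloop
endfacet
facet normal 0.136 -0.809 0.571
outer loop
vertex -3.786 -1.148 1.158
vertex -3.101 -1.233 0.874
vertex -3.202 -0.818 1.486
endloop
endfacet
facet normal -0.859 -0.236 0.454
outer loop
vertex -4.143 -0.634 0.75
vertex -3.786 -1.148 1.158
vertex -3.846 -0.448 1.409
endloop
endfacet
facet normal -0.755 0.478 -0.449
outer loop
vertex -3.678 -0.402 0.214
vertex -4.143 -0.634 0.75
vertex -3.779 0.013 0.826
endloop
endfacet
facet normal 0.304 0.345 -0.888
outer loop
vertex -3.034 -0.772 0.291
vertex -3.678 -0.402 0.214
vertex -3.094 -0.072 0.542
endloop
endfacet
facet normal 0.855 -0.451 -0.258
outer loop
vertex -3.101 -1.233 0.874
vertex -3.034 -0.772 0.291
vertex -2.737 -0.586 0.95
endloop
endfacet
facet normal -0.439 0.418 -0.795
outer loop
vertex -5.247 -0.552 -1.41
vertex -5.027 0.274 -1.097
vertex -3.568 -0.631 -2.379
endloop
endfacet
facet normal -0.242 -0.907 -0.345
outer loop
vertex -2.853 -1.314 -1.083
vertex -5.247 -0.552 -1.41
vertex -3.568 -0.631 -2.379
endloop
endfacet
facet normal -0.438 0.419 -0.795
outer loop
vertex -3.568 -0.631 -2.379
vertex -5.027 0.274 -1.097
vertex -3.348 0.194 -2.065
endloop
endfacet
facet normal 0.866 -0.041 -0.499
outer loop
vertex -3.348 0.194 -2.065
vertex -2.853 -1.314 -1.083
vertex -3.568 -0.631 -2.379
endloop
endfacet
facet normal -0.865 0.041 0.499
outer loop
vertex -5.247 -0.552 -1.41
vertex -4.312 -0.409 0.199
vertex -5.027 0.274 -1.097
endloop
endfacet
facet normal -0.242 -0.907 -0.344
outer loop
vertex -4.532 -1.234 -0.115
vertex -5.247 -0.552 -1.41
vertex -2.853 -1.314 -1.083
endloop
endfacet
facet normal -0.865 0.041 0.499
outer loop
vertex -4.532 -1.234 -0.115
vertex -4.312 -0.409 0.199
vertex -5.247 -0.552 -1.41
endloop
endfacet
facet normal 0.242 0.907 0.345
outer loop
vertex -5.027 0.274 -1.097
vertex -4.312 -0.409 0.199
vertex -3.348 0.194 -2.065
endloop
endfacet
facet normal 0.865 -0.041 -0.499
outer loop
vertex -2.633 -0.488 -0.77
vertex -2.853 -1.314 -1.083
vertex -3.348 0.194 -2.065
endloop
endfacet
facet normal 0.241 0.907 0.344
outer loop
vertex -3.348 0.194 -2.065
vertex -4.312 -0.409 0.199
vertex -2.633 -0.488 -0.77
endloop
endfacet
facet normal 0.439 -0.418 0.795
outer loop
vertex -2.633 -0.488 -0.77
vertex -4.532 -1.234 -0.115
vertex -2.853 -1.314 -1.083
endloop
endfacet
facet normal 0.439 -0.419 0.795
outer loop
vertex -4.312 -0.409 0.199
vertex -4.532 -1.234 -0.115
vertex -2.633 -0.488 -0.77
endloop
endfacet

endsolid


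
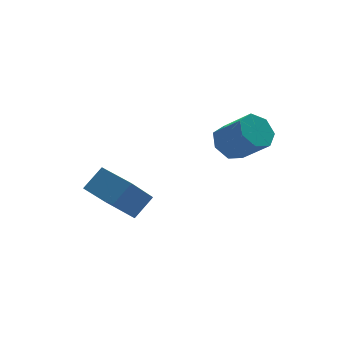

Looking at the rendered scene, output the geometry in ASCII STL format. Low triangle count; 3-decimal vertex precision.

solid 
facet normal -0.390 0.632 -0.670
outer loop
vertex 2.009 -1.818 2.007
vertex 1.714 -1.37 2.601
vertex 2.425 -1.314 2.24
endloop
endfacet
facet normal 0.699 -0.271 -0.662
outer loop
vertex 2.009 -1.818 2.007
vertex 2.425 -1.314 2.24
vertex 2.601 -2.778 3.026
endloop
endfacet
facet normal 0.699 -0.271 -0.662
outer loop
vertex 2.601 -2.778 3.026
vertex 2.425 -1.314 2.24
vertex 3.018 -2.273 3.259
endloop
endfacet
facet normal 0.390 -0.631 0.671
outer loop
vertex 2.601 -2.778 3.026
vertex 3.018 -2.273 3.259
vertex 2.306 -2.33 3.619
endloop
endfacet
facet normal -0.390 0.631 -0.671
outer loop
vertex 2.425 -1.314 2.24
vertex 1.714 -1.37 2.601
vertex 2.306 -0.852 2.744
endloop
endfacet
facet normal 0.905 0.398 -0.152
outer loop
vertex 2.425 -1.314 2.24
vertex 2.306 -0.852 2.744
vertex 3.018 -2.273 3.259
endloop
endfacet
facet normal 0.905 0.399 -0.151
outer loop
vertex 3.018 -2.273 3.259
vertex 2.306 -0.852 2.744
vertex 2.899 -1.812 3.763
endloop
endfacet
facet normal 0.389 -0.632 0.670
outer loop
vertex 3.018 -2.273 3.259
vertex 2.899 -1.812 3.763
vertex 2.306 -2.33 3.619
endloop
endfacet
facet normal -0.390 0.631 -0.670
outer loop
vertex 2.306 -0.852 2.744
vertex 1.714 -1.37 2.601
vertex 1.741 -0.78 3.141
endloop
endfacet
facet normal 0.431 0.768 0.473
outer loop
vertex 2.306 -0.852 2.744
vertex 1.741 -0.78 3.141
vertex 2.899 -1.812 3.763
endloop
endfacet
facet normal 0.430 0.768 0.475
outer loop
vertex 2.899 -1.812 3.763
vertex 1.741 -0.78 3.141
vertex 2.333 -1.74 4.159
endloop
endfacet
facet normal 0.389 -0.632 0.671
outer loop
vertex 2.899 -1.812 3.763
vertex 2.333 -1.74 4.159
vertex 2.306 -2.33 3.619
endloop
endfacet
facet normal -0.389 0.632 -0.671
outer loop
vertex 1.741 -0.78 3.141
vertex 1.714 -1.37 2.601
vertex 1.155 -1.153 3.13
endloop
endfacet
facet normal -0.370 0.559 0.742
outer loop
vertex 1.741 -0.78 3.141
vertex 1.155 -1.153 3.13
vertex 2.333 -1.74 4.159
endloop
endfacet
facet normal -0.369 0.559 0.742
outer loop
vertex 2.333 -1.74 4.159
vertex 1.155 -1.153 3.13
vertex 1.748 -2.113 4.149
endloop
endfacet
facet normal 0.391 -0.631 0.670
outer loop
vertex 2.333 -1.74 4.159
vertex 1.748 -2.113 4.149
vertex 2.306 -2.33 3.619
endloop
endfacet
facet normal -0.389 0.632 -0.671
outer loop
vertex 1.155 -1.153 3.13
vertex 1.714 -1.37 2.601
vertex 0.99 -1.689 2.721
endloop
endfacet
facet normal -0.890 -0.071 0.451
outer loop
vertex 1.155 -1.153 3.13
vertex 0.99 -1.689 2.721
vertex 1.748 -2.113 4.149
endloop
endfacet
facet normal -0.890 -0.071 0.451
outer loop
vertex 1.748 -2.113 4.149
vertex 0.99 -1.689 2.721
vertex 1.583 -2.649 3.74
endloop
endfacet
facet normal 0.391 -0.631 0.670
outer loop
vertex 1.748 -2.113 4.149
vertex 1.583 -2.649 3.74
vertex 2.306 -2.33 3.619
endloop
endfacet
facet normal -0.389 0.632 -0.670
outer loop
vertex 0.99 -1.689 2.721
vertex 1.714 -1.37 2.601
vertex 1.37 -1.985 2.221
endloop
endfacet
facet normal -0.740 -0.648 -0.179
outer loop
vertex 0.99 -1.689 2.721
vertex 1.37 -1.985 2.221
vertex 1.583 -2.649 3.74
endloop
endfacet
facet normal -0.740 -0.648 -0.179
outer loop
vertex 1.583 -2.649 3.74
vertex 1.37 -1.985 2.221
vertex 1.963 -2.945 3.24
endloop
endfacet
facet normal 0.391 -0.631 0.670
outer loop
vertex 1.583 -2.649 3.74
vertex 1.963 -2.945 3.24
vertex 2.306 -2.33 3.619
endloop
endfacet
facet normal -0.390 0.632 -0.670
outer loop
vertex 1.37 -1.985 2.221
vertex 1.714 -1.37 2.601
vertex 2.009 -1.818 2.007
endloop
endfacet
facet normal -0.033 -0.737 -0.675
outer loop
vertex 1.37 -1.985 2.221
vertex 2.009 -1.818 2.007
vertex 1.963 -2.945 3.24
endloop
endfacet
facet normal -0.033 -0.737 -0.675
outer loop
vertex 1.963 -2.945 3.24
vertex 2.009 -1.818 2.007
vertex 2.601 -2.778 3.026
endloop
endfacet
facet normal 0.390 -0.631 0.671
outer loop
vertex 1.963 -2.945 3.24
vertex 2.601 -2.778 3.026
vertex 2.306 -2.33 3.619
endloop
endfacet
facet normal -0.718 -0.222 -0.660
outer loop
vertex -2.349 -0.337 -0.223
vertex -2.961 1.028 -0.016
vertex -1.244 0.376 -1.663
endloop
endfacet
facet normal 0.406 -0.904 -0.136
outer loop
vertex -0.419 0.632 -0.904
vertex -2.349 -0.337 -0.223
vertex -1.244 0.376 -1.663
endloop
endfacet
facet normal -0.718 -0.222 -0.660
outer loop
vertex -1.244 0.376 -1.663
vertex -2.961 1.028 -0.016
vertex -1.856 1.741 -1.457
endloop
endfacet
facet normal 0.566 0.365 -0.739
outer loop
vertex -1.856 1.741 -1.457
vertex -0.419 0.632 -0.904
vertex -1.244 0.376 -1.663
endloop
endfacet
facet normal -0.566 -0.366 0.739
outer loop
vertex -2.349 -0.337 -0.223
vertex -2.136 1.284 0.743
vertex -2.961 1.028 -0.016
endloop
endfacet
facet normal 0.406 -0.904 -0.136
outer loop
vertex -1.524 -0.081 0.537
vertex -2.349 -0.337 -0.223
vertex -0.419 0.632 -0.904
endloop
endfacet
facet normal -0.567 -0.366 0.738
outer loop
vertex -1.524 -0.081 0.537
vertex -2.136 1.284 0.743
vertex -2.349 -0.337 -0.223
endloop
endfacet
facet normal -0.406 0.904 0.136
outer loop
vertex -2.961 1.028 -0.016
vertex -2.136 1.284 0.743
vertex -1.856 1.741 -1.457
endloop
endfacet
facet normal 0.567 0.366 -0.738
outer loop
vertex -1.031 1.997 -0.697
vertex -0.419 0.632 -0.904
vertex -1.856 1.741 -1.457
endloop
endfacet
facet normal -0.406 0.904 0.136
outer loop
vertex -1.856 1.741 -1.457
vertex -2.136 1.284 0.743
vertex -1.031 1.997 -0.697
endloop
endfacet
facet normal 0.718 0.222 0.660
outer loop
vertex -1.031 1.997 -0.697
vertex -1.524 -0.081 0.537
vertex -0.419 0.632 -0.904
endloop
endfacet
facet normal 0.717 0.222 0.660
outer loop
vertex -2.136 1.284 0.743
vertex -1.524 -0.081 0.537
vertex -1.031 1.997 -0.697
endloop
endfacet

endsolid


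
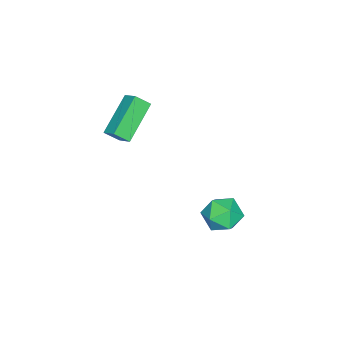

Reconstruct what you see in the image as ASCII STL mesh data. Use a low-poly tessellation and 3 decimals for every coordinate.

solid 
facet normal -0.388 0.648 -0.656
outer loop
vertex -3.57 -3.355 3.612
vertex -3.212 -2.687 4.06
vertex -1.809 -3.503 2.423
endloop
endfacet
facet normal -0.407 -0.759 -0.509
outer loop
vertex -1.468 -4.073 3.0
vertex -3.57 -3.355 3.612
vertex -1.809 -3.503 2.423
endloop
endfacet
facet normal -0.388 0.648 -0.656
outer loop
vertex -1.809 -3.503 2.423
vertex -3.212 -2.687 4.06
vertex -1.451 -2.835 2.871
endloop
endfacet
facet normal 0.827 -0.069 -0.558
outer loop
vertex -1.451 -2.835 2.871
vertex -1.468 -4.073 3.0
vertex -1.809 -3.503 2.423
endloop
endfacet
facet normal -0.827 0.069 0.558
outer loop
vertex -3.57 -3.355 3.612
vertex -2.871 -3.257 4.637
vertex -3.212 -2.687 4.06
endloop
endfacet
facet normal -0.407 -0.759 -0.509
outer loop
vertex -3.229 -3.925 4.189
vertex -3.57 -3.355 3.612
vertex -1.468 -4.073 3.0
endloop
endfacet
facet normal -0.827 0.069 0.558
outer loop
vertex -3.229 -3.925 4.189
vertex -2.871 -3.257 4.637
vertex -3.57 -3.355 3.612
endloop
endfacet
facet normal 0.407 0.759 0.509
outer loop
vertex -3.212 -2.687 4.06
vertex -2.871 -3.257 4.637
vertex -1.451 -2.835 2.871
endloop
endfacet
facet normal 0.827 -0.069 -0.558
outer loop
vertex -1.11 -3.405 3.448
vertex -1.468 -4.073 3.0
vertex -1.451 -2.835 2.871
endloop
endfacet
facet normal 0.407 0.759 0.509
outer loop
vertex -1.451 -2.835 2.871
vertex -2.871 -3.257 4.637
vertex -1.11 -3.405 3.448
endloop
endfacet
facet normal 0.388 -0.648 0.656
outer loop
vertex -1.11 -3.405 3.448
vertex -3.229 -3.925 4.189
vertex -1.468 -4.073 3.0
endloop
endfacet
facet normal 0.388 -0.648 0.656
outer loop
vertex -2.871 -3.257 4.637
vertex -3.229 -3.925 4.189
vertex -1.11 -3.405 3.448
endloop
endfacet
facet normal -0.521 0.699 -0.490
outer loop
vertex -2.681 1.401 -2.479
vertex -3.501 1.148 -1.968
vertex -2.888 1.853 -1.613
endloop
endfacet
facet normal 0.163 0.890 -0.426
outer loop
vertex -2.681 1.401 -2.479
vertex -2.888 1.853 -1.613
vertex -1.95 1.581 -1.822
endloop
endfacet
facet normal 0.563 0.384 -0.732
outer loop
vertex -2.681 1.401 -2.479
vertex -1.95 1.581 -1.822
vertex -1.983 0.708 -2.305
endloop
endfacet
facet normal 0.127 -0.119 -0.985
outer loop
vertex -2.681 1.401 -2.479
vertex -1.983 0.708 -2.305
vertex -2.941 0.44 -2.396
endloop
endfacet
facet normal -0.544 0.075 -0.836
outer loop
vertex -2.681 1.401 -2.479
vertex -2.941 0.44 -2.396
vertex -3.501 1.148 -1.968
endloop
endfacet
facet normal 0.323 0.907 0.269
outer loop
vertex -1.95 1.581 -1.822
vertex -2.888 1.853 -1.613
vertex -2.319 1.44 -0.904
endloop
endfacet
facet normal -0.784 0.598 0.166
outer loop
vertex -2.888 1.853 -1.613
vertex -3.501 1.148 -1.968
vertex -3.277 1.172 -0.995
endloop
endfacet
facet normal -0.822 -0.412 -0.394
outer loop
vertex -3.501 1.148 -1.968
vertex -2.941 0.44 -2.396
vertex -3.31 0.299 -1.478
endloop
endfacet
facet normal 0.264 -0.726 -0.635
outer loop
vertex -2.941 0.44 -2.396
vertex -1.983 0.708 -2.305
vertex -2.372 0.027 -1.687
endloop
endfacet
facet normal 0.970 0.088 -0.226
outer loop
vertex -1.983 0.708 -2.305
vertex -1.95 1.581 -1.822
vertex -1.759 0.732 -1.332
endloop
endfacet
facet normal -0.127 0.119 0.985
outer loop
vertex -2.579 0.479 -0.821
vertex -2.319 1.44 -0.904
vertex -3.277 1.172 -0.995
endloop
endfacet
facet normal -0.563 -0.384 0.732
outer loop
vertex -2.579 0.479 -0.821
vertex -3.277 1.172 -0.995
vertex -3.31 0.299 -1.478
endloop
endfacet
facet normal -0.163 -0.890 0.426
outer loop
vertex -2.579 0.479 -0.821
vertex -3.31 0.299 -1.478
vertex -2.372 0.027 -1.687
endloop
endfacet
facet normal 0.521 -0.699 0.490
outer loop
vertex -2.579 0.479 -0.821
vertex -2.372 0.027 -1.687
vertex -1.759 0.732 -1.332
endloop
endfacet
facet normal 0.544 -0.075 0.836
outer loop
vertex -2.579 0.479 -0.821
vertex -1.759 0.732 -1.332
vertex -2.319 1.44 -0.904
endloop
endfacet
facet normal -0.264 0.726 0.635
outer loop
vertex -3.277 1.172 -0.995
vertex -2.319 1.44 -0.904
vertex -2.888 1.853 -1.613
endloop
endfacet
facet normal -0.970 -0.088 0.226
outer loop
vertex -3.31 0.299 -1.478
vertex -3.277 1.172 -0.995
vertex -3.501 1.148 -1.968
endloop
endfacet
facet normal -0.323 -0.907 -0.269
outer loop
vertex -2.372 0.027 -1.687
vertex -3.31 0.299 -1.478
vertex -2.941 0.44 -2.396
endloop
endfacet
facet normal 0.784 -0.598 -0.166
outer loop
vertex -1.759 0.732 -1.332
vertex -2.372 0.027 -1.687
vertex -1.983 0.708 -2.305
endloop
endfacet
facet normal 0.822 0.412 0.394
outer loop
vertex -2.319 1.44 -0.904
vertex -1.759 0.732 -1.332
vertex -1.95 1.581 -1.822
endloop
endfacet

endsolid


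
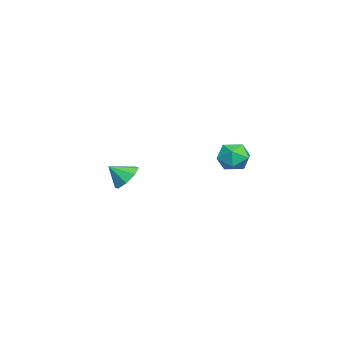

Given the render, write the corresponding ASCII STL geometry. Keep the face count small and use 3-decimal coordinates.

solid 
facet normal -0.097 0.752 -0.652
outer loop
vertex -2.682 -3.05 -0.55
vertex -3.556 -3.144 -0.528
vertex -2.969 -2.673 -0.072
endloop
endfacet
facet normal 0.792 -0.148 0.592
outer loop
vertex -2.682 -3.05 -0.55
vertex -2.969 -2.673 -0.072
vertex -3.444 -4.016 0.228
endloop
endfacet
facet normal -0.097 0.752 -0.652
outer loop
vertex -2.969 -2.673 -0.072
vertex -3.556 -3.144 -0.528
vertex -3.601 -2.572 0.139
endloop
endfacet
facet normal 0.329 0.094 0.940
outer loop
vertex -2.969 -2.673 -0.072
vertex -3.601 -2.572 0.139
vertex -3.444 -4.016 0.228
endloop
endfacet
facet normal -0.098 0.752 -0.652
outer loop
vertex -3.601 -2.572 0.139
vertex -3.556 -3.144 -0.528
vertex -4.206 -2.806 -0.04
endloop
endfacet
facet normal -0.293 0.027 0.956
outer loop
vertex -3.601 -2.572 0.139
vertex -4.206 -2.806 -0.04
vertex -3.444 -4.016 0.228
endloop
endfacet
facet normal -0.097 0.753 -0.651
outer loop
vertex -4.206 -2.806 -0.04
vertex -3.556 -3.144 -0.528
vertex -4.431 -3.238 -0.506
endloop
endfacet
facet normal -0.712 -0.309 0.630
outer loop
vertex -4.206 -2.806 -0.04
vertex -4.431 -3.238 -0.506
vertex -3.444 -4.016 0.228
endloop
endfacet
facet normal -0.097 0.753 -0.651
outer loop
vertex -4.431 -3.238 -0.506
vertex -3.556 -3.144 -0.528
vertex -4.143 -3.614 -0.984
endloop
endfacet
facet normal -0.680 -0.717 0.154
outer loop
vertex -4.431 -3.238 -0.506
vertex -4.143 -3.614 -0.984
vertex -3.444 -4.016 0.228
endloop
endfacet
facet normal -0.096 0.752 -0.652
outer loop
vertex -4.143 -3.614 -0.984
vertex -3.556 -3.144 -0.528
vertex -3.512 -3.716 -1.195
endloop
endfacet
facet normal -0.219 -0.957 -0.191
outer loop
vertex -4.143 -3.614 -0.984
vertex -3.512 -3.716 -1.195
vertex -3.444 -4.016 0.228
endloop
endfacet
facet normal -0.097 0.752 -0.652
outer loop
vertex -3.512 -3.716 -1.195
vertex -3.556 -3.144 -0.528
vertex -2.906 -3.482 -1.015
endloop
endfacet
facet normal 0.405 -0.890 -0.207
outer loop
vertex -3.512 -3.716 -1.195
vertex -2.906 -3.482 -1.015
vertex -3.444 -4.016 0.228
endloop
endfacet
facet normal -0.097 0.752 -0.652
outer loop
vertex -2.906 -3.482 -1.015
vertex -3.556 -3.144 -0.528
vertex -2.682 -3.05 -0.55
endloop
endfacet
facet normal 0.824 -0.554 0.118
outer loop
vertex -2.906 -3.482 -1.015
vertex -2.682 -3.05 -0.55
vertex -3.444 -4.016 0.228
endloop
endfacet
facet normal -0.676 0.541 0.501
outer loop
vertex 2.103 3.125 3.306
vertex 1.768 2.394 3.644
vertex 2.411 2.812 4.06
endloop
endfacet
facet normal -0.072 0.910 0.407
outer loop
vertex 2.103 3.125 3.306
vertex 2.411 2.812 4.06
vertex 2.962 3.124 3.46
endloop
endfacet
facet normal 0.054 0.954 -0.293
outer loop
vertex 2.103 3.125 3.306
vertex 2.962 3.124 3.46
vertex 2.66 2.899 2.673
endloop
endfacet
facet normal -0.472 0.613 -0.634
outer loop
vertex 2.103 3.125 3.306
vertex 2.66 2.899 2.673
vertex 1.922 2.448 2.786
endloop
endfacet
facet normal -0.923 0.357 -0.143
outer loop
vertex 2.103 3.125 3.306
vertex 1.922 2.448 2.786
vertex 1.768 2.394 3.644
endloop
endfacet
facet normal 0.460 0.541 0.704
outer loop
vertex 2.962 3.124 3.46
vertex 2.411 2.812 4.06
vertex 3.158 2.392 3.894
endloop
endfacet
facet normal -0.516 -0.057 0.855
outer loop
vertex 2.411 2.812 4.06
vertex 1.768 2.394 3.644
vertex 2.42 1.941 4.007
endloop
endfacet
facet normal -0.916 -0.356 -0.187
outer loop
vertex 1.768 2.394 3.644
vertex 1.922 2.448 2.786
vertex 2.118 1.716 3.22
endloop
endfacet
facet normal -0.186 0.058 -0.981
outer loop
vertex 1.922 2.448 2.786
vertex 2.66 2.899 2.673
vertex 2.669 2.028 2.62
endloop
endfacet
facet normal 0.664 0.612 -0.430
outer loop
vertex 2.66 2.899 2.673
vertex 2.962 3.124 3.46
vertex 3.312 2.446 3.036
endloop
endfacet
facet normal 0.472 -0.613 0.634
outer loop
vertex 2.977 1.715 3.374
vertex 3.158 2.392 3.894
vertex 2.42 1.941 4.007
endloop
endfacet
facet normal -0.054 -0.954 0.293
outer loop
vertex 2.977 1.715 3.374
vertex 2.42 1.941 4.007
vertex 2.118 1.716 3.22
endloop
endfacet
facet normal 0.072 -0.910 -0.407
outer loop
vertex 2.977 1.715 3.374
vertex 2.118 1.716 3.22
vertex 2.669 2.028 2.62
endloop
endfacet
facet normal 0.676 -0.541 -0.501
outer loop
vertex 2.977 1.715 3.374
vertex 2.669 2.028 2.62
vertex 3.312 2.446 3.036
endloop
endfacet
facet normal 0.923 -0.357 0.143
outer loop
vertex 2.977 1.715 3.374
vertex 3.312 2.446 3.036
vertex 3.158 2.392 3.894
endloop
endfacet
facet normal 0.186 -0.058 0.981
outer loop
vertex 2.42 1.941 4.007
vertex 3.158 2.392 3.894
vertex 2.411 2.812 4.06
endloop
endfacet
facet normal -0.664 -0.612 0.430
outer loop
vertex 2.118 1.716 3.22
vertex 2.42 1.941 4.007
vertex 1.768 2.394 3.644
endloop
endfacet
facet normal -0.460 -0.541 -0.704
outer loop
vertex 2.669 2.028 2.62
vertex 2.118 1.716 3.22
vertex 1.922 2.448 2.786
endloop
endfacet
facet normal 0.516 0.057 -0.855
outer loop
vertex 3.312 2.446 3.036
vertex 2.669 2.028 2.62
vertex 2.66 2.899 2.673
endloop
endfacet
facet normal 0.916 0.356 0.187
outer loop
vertex 3.158 2.392 3.894
vertex 3.312 2.446 3.036
vertex 2.962 3.124 3.46
endloop
endfacet

endsolid


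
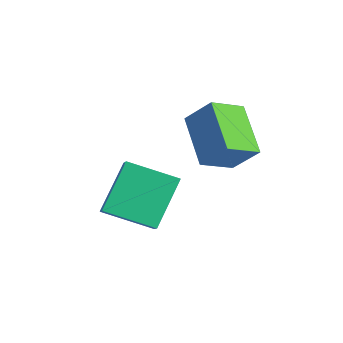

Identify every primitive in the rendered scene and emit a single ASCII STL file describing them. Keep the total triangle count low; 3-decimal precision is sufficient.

solid 
facet normal -0.563 -0.379 -0.734
outer loop
vertex -3.174 2.032 1.561
vertex -3.212 3.118 1.029
vertex -1.713 1.634 0.645
endloop
endfacet
facet normal 0.031 -0.897 0.440
outer loop
vertex -1.048 2.082 1.511
vertex -3.174 2.032 1.561
vertex -1.713 1.634 0.645
endloop
endfacet
facet normal -0.563 -0.379 -0.734
outer loop
vertex -1.713 1.634 0.645
vertex -3.212 3.118 1.029
vertex -1.751 2.72 0.113
endloop
endfacet
facet normal 0.826 -0.225 -0.518
outer loop
vertex -1.751 2.72 0.113
vertex -1.048 2.082 1.511
vertex -1.713 1.634 0.645
endloop
endfacet
facet normal -0.826 0.225 0.518
outer loop
vertex -3.174 2.032 1.561
vertex -2.547 3.566 1.895
vertex -3.212 3.118 1.029
endloop
endfacet
facet normal 0.031 -0.897 0.440
outer loop
vertex -2.509 2.48 2.427
vertex -3.174 2.032 1.561
vertex -1.048 2.082 1.511
endloop
endfacet
facet normal -0.826 0.225 0.518
outer loop
vertex -2.509 2.48 2.427
vertex -2.547 3.566 1.895
vertex -3.174 2.032 1.561
endloop
endfacet
facet normal -0.031 0.897 -0.440
outer loop
vertex -3.212 3.118 1.029
vertex -2.547 3.566 1.895
vertex -1.751 2.72 0.113
endloop
endfacet
facet normal 0.826 -0.225 -0.518
outer loop
vertex -1.086 3.168 0.979
vertex -1.048 2.082 1.511
vertex -1.751 2.72 0.113
endloop
endfacet
facet normal -0.031 0.897 -0.440
outer loop
vertex -1.751 2.72 0.113
vertex -2.547 3.566 1.895
vertex -1.086 3.168 0.979
endloop
endfacet
facet normal 0.563 0.379 0.734
outer loop
vertex -1.086 3.168 0.979
vertex -2.509 2.48 2.427
vertex -1.048 2.082 1.511
endloop
endfacet
facet normal 0.563 0.379 0.734
outer loop
vertex -2.547 3.566 1.895
vertex -2.509 2.48 2.427
vertex -1.086 3.168 0.979
endloop
endfacet
facet normal -0.595 -0.724 0.350
outer loop
vertex -2.917 -0.751 -1.105
vertex -3.51 0.359 0.181
vertex -3.533 -0.491 -1.614
endloop
endfacet
facet normal 0.330 -0.617 -0.715
outer loop
vertex -2.57 0.681 -2.181
vertex -2.917 -0.751 -1.105
vertex -3.533 -0.491 -1.614
endloop
endfacet
facet normal -0.594 -0.724 0.350
outer loop
vertex -3.533 -0.491 -1.614
vertex -3.51 0.359 0.181
vertex -4.126 0.619 -0.327
endloop
endfacet
facet normal -0.733 0.310 -0.605
outer loop
vertex -4.126 0.619 -0.327
vertex -2.57 0.681 -2.181
vertex -3.533 -0.491 -1.614
endloop
endfacet
facet normal 0.733 -0.310 0.605
outer loop
vertex -2.917 -0.751 -1.105
vertex -2.547 1.531 -0.386
vertex -3.51 0.359 0.181
endloop
endfacet
facet normal 0.329 -0.617 -0.715
outer loop
vertex -1.954 0.421 -1.673
vertex -2.917 -0.751 -1.105
vertex -2.57 0.681 -2.181
endloop
endfacet
facet normal 0.734 -0.310 0.605
outer loop
vertex -1.954 0.421 -1.673
vertex -2.547 1.531 -0.386
vertex -2.917 -0.751 -1.105
endloop
endfacet
facet normal -0.329 0.617 0.715
outer loop
vertex -3.51 0.359 0.181
vertex -2.547 1.531 -0.386
vertex -4.126 0.619 -0.327
endloop
endfacet
facet normal -0.733 0.309 -0.605
outer loop
vertex -3.163 1.791 -0.895
vertex -2.57 0.681 -2.181
vertex -4.126 0.619 -0.327
endloop
endfacet
facet normal -0.330 0.617 0.714
outer loop
vertex -4.126 0.619 -0.327
vertex -2.547 1.531 -0.386
vertex -3.163 1.791 -0.895
endloop
endfacet
facet normal 0.595 0.724 -0.351
outer loop
vertex -3.163 1.791 -0.895
vertex -1.954 0.421 -1.673
vertex -2.57 0.681 -2.181
endloop
endfacet
facet normal 0.595 0.724 -0.350
outer loop
vertex -2.547 1.531 -0.386
vertex -1.954 0.421 -1.673
vertex -3.163 1.791 -0.895
endloop
endfacet

endsolid


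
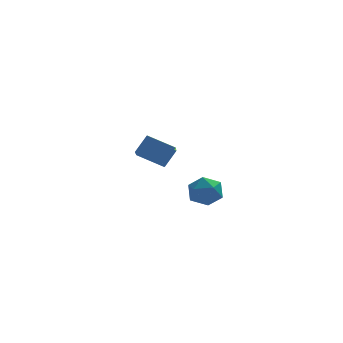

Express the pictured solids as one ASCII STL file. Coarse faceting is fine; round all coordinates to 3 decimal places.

solid 
facet normal -0.516 -0.339 -0.787
outer loop
vertex -2.058 1.755 -1.826
vertex -1.905 3.197 -2.548
vertex -0.832 1.317 -2.441
endloop
endfacet
facet normal -0.094 -0.890 0.446
outer loop
vertex -0.275 1.683 -1.592
vertex -2.058 1.755 -1.826
vertex -0.832 1.317 -2.441
endloop
endfacet
facet normal -0.517 -0.340 -0.786
outer loop
vertex -0.832 1.317 -2.441
vertex -1.905 3.197 -2.548
vertex -0.679 2.758 -3.164
endloop
endfacet
facet normal 0.851 -0.305 -0.427
outer loop
vertex -0.679 2.758 -3.164
vertex -0.275 1.683 -1.592
vertex -0.832 1.317 -2.441
endloop
endfacet
facet normal -0.851 0.304 0.427
outer loop
vertex -2.058 1.755 -1.826
vertex -1.348 3.563 -1.699
vertex -1.905 3.197 -2.548
endloop
endfacet
facet normal -0.094 -0.890 0.446
outer loop
vertex -1.501 2.122 -0.976
vertex -2.058 1.755 -1.826
vertex -0.275 1.683 -1.592
endloop
endfacet
facet normal -0.852 0.304 0.427
outer loop
vertex -1.501 2.122 -0.976
vertex -1.348 3.563 -1.699
vertex -2.058 1.755 -1.826
endloop
endfacet
facet normal 0.095 0.890 -0.446
outer loop
vertex -1.905 3.197 -2.548
vertex -1.348 3.563 -1.699
vertex -0.679 2.758 -3.164
endloop
endfacet
facet normal 0.852 -0.304 -0.427
outer loop
vertex -0.122 3.125 -2.314
vertex -0.275 1.683 -1.592
vertex -0.679 2.758 -3.164
endloop
endfacet
facet normal 0.094 0.890 -0.446
outer loop
vertex -0.679 2.758 -3.164
vertex -1.348 3.563 -1.699
vertex -0.122 3.125 -2.314
endloop
endfacet
facet normal 0.516 0.339 0.786
outer loop
vertex -0.122 3.125 -2.314
vertex -1.501 2.122 -0.976
vertex -0.275 1.683 -1.592
endloop
endfacet
facet normal 0.516 0.340 0.786
outer loop
vertex -1.348 3.563 -1.699
vertex -1.501 2.122 -0.976
vertex -0.122 3.125 -2.314
endloop
endfacet
facet normal -0.701 -0.036 0.713
outer loop
vertex -0.118 -2.552 -2.197
vertex 0.008 -3.379 -2.115
vertex 0.453 -2.838 -1.65
endloop
endfacet
facet normal -0.377 0.599 0.707
outer loop
vertex -0.118 -2.552 -2.197
vertex 0.453 -2.838 -1.65
vertex 0.627 -2.167 -2.126
endloop
endfacet
facet normal -0.463 0.885 0.058
outer loop
vertex -0.118 -2.552 -2.197
vertex 0.627 -2.167 -2.126
vertex 0.289 -2.294 -2.886
endloop
endfacet
facet normal -0.840 0.425 -0.337
outer loop
vertex -0.118 -2.552 -2.197
vertex 0.289 -2.294 -2.886
vertex -0.093 -3.043 -2.879
endloop
endfacet
facet normal -0.987 -0.144 0.067
outer loop
vertex -0.118 -2.552 -2.197
vertex -0.093 -3.043 -2.879
vertex 0.008 -3.379 -2.115
endloop
endfacet
facet normal 0.322 0.491 0.810
outer loop
vertex 0.627 -2.167 -2.126
vertex 0.453 -2.838 -1.65
vertex 1.213 -2.757 -2.001
endloop
endfacet
facet normal -0.203 -0.537 0.819
outer loop
vertex 0.453 -2.838 -1.65
vertex 0.008 -3.379 -2.115
vertex 0.831 -3.506 -1.994
endloop
endfacet
facet normal -0.667 -0.710 -0.224
outer loop
vertex 0.008 -3.379 -2.115
vertex -0.093 -3.043 -2.879
vertex 0.493 -3.633 -2.754
endloop
endfacet
facet normal -0.428 0.210 -0.879
outer loop
vertex -0.093 -3.043 -2.879
vertex 0.289 -2.294 -2.886
vertex 0.667 -2.962 -3.23
endloop
endfacet
facet normal 0.182 0.953 -0.240
outer loop
vertex 0.289 -2.294 -2.886
vertex 0.627 -2.167 -2.126
vertex 1.112 -2.421 -2.765
endloop
endfacet
facet normal 0.840 -0.425 0.337
outer loop
vertex 1.238 -3.248 -2.683
vertex 1.213 -2.757 -2.001
vertex 0.831 -3.506 -1.994
endloop
endfacet
facet normal 0.463 -0.885 -0.058
outer loop
vertex 1.238 -3.248 -2.683
vertex 0.831 -3.506 -1.994
vertex 0.493 -3.633 -2.754
endloop
endfacet
facet normal 0.377 -0.599 -0.707
outer loop
vertex 1.238 -3.248 -2.683
vertex 0.493 -3.633 -2.754
vertex 0.667 -2.962 -3.23
endloop
endfacet
facet normal 0.701 0.036 -0.713
outer loop
vertex 1.238 -3.248 -2.683
vertex 0.667 -2.962 -3.23
vertex 1.112 -2.421 -2.765
endloop
endfacet
facet normal 0.987 0.144 -0.067
outer loop
vertex 1.238 -3.248 -2.683
vertex 1.112 -2.421 -2.765
vertex 1.213 -2.757 -2.001
endloop
endfacet
facet normal 0.428 -0.210 0.879
outer loop
vertex 0.831 -3.506 -1.994
vertex 1.213 -2.757 -2.001
vertex 0.453 -2.838 -1.65
endloop
endfacet
facet normal -0.182 -0.953 0.240
outer loop
vertex 0.493 -3.633 -2.754
vertex 0.831 -3.506 -1.994
vertex 0.008 -3.379 -2.115
endloop
endfacet
facet normal -0.322 -0.491 -0.810
outer loop
vertex 0.667 -2.962 -3.23
vertex 0.493 -3.633 -2.754
vertex -0.093 -3.043 -2.879
endloop
endfacet
facet normal 0.203 0.537 -0.819
outer loop
vertex 1.112 -2.421 -2.765
vertex 0.667 -2.962 -3.23
vertex 0.289 -2.294 -2.886
endloop
endfacet
facet normal 0.667 0.710 0.224
outer loop
vertex 1.213 -2.757 -2.001
vertex 1.112 -2.421 -2.765
vertex 0.627 -2.167 -2.126
endloop
endfacet

endsolid


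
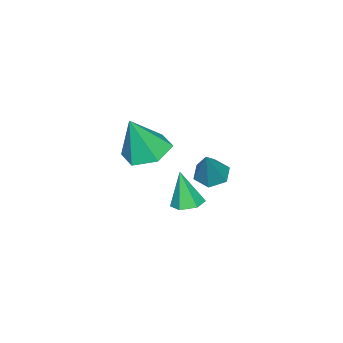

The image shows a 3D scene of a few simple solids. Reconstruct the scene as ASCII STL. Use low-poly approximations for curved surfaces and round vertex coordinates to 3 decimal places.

solid 
facet normal 0.031 0.239 -0.971
outer loop
vertex -1.625 0.454 -2.01
vertex -2.343 0.408 -2.044
vertex -2.03 1.035 -1.88
endloop
endfacet
facet normal 0.767 0.428 0.478
outer loop
vertex -1.625 0.454 -2.01
vertex -2.03 1.035 -1.88
vertex -2.397 -0.008 -0.356
endloop
endfacet
facet normal 0.031 0.239 -0.971
outer loop
vertex -2.03 1.035 -1.88
vertex -2.343 0.408 -2.044
vertex -2.747 0.989 -1.914
endloop
endfacet
facet normal -0.079 0.831 0.550
outer loop
vertex -2.03 1.035 -1.88
vertex -2.747 0.989 -1.914
vertex -2.397 -0.008 -0.356
endloop
endfacet
facet normal 0.032 0.239 -0.970
outer loop
vertex -2.747 0.989 -1.914
vertex -2.343 0.408 -2.044
vertex -3.06 0.362 -2.079
endloop
endfacet
facet normal -0.858 0.323 0.400
outer loop
vertex -2.747 0.989 -1.914
vertex -3.06 0.362 -2.079
vertex -2.397 -0.008 -0.356
endloop
endfacet
facet normal 0.032 0.239 -0.970
outer loop
vertex -3.06 0.362 -2.079
vertex -2.343 0.408 -2.044
vertex -2.656 -0.219 -2.209
endloop
endfacet
facet normal -0.789 -0.588 0.177
outer loop
vertex -3.06 0.362 -2.079
vertex -2.656 -0.219 -2.209
vertex -2.397 -0.008 -0.356
endloop
endfacet
facet normal 0.032 0.239 -0.970
outer loop
vertex -2.656 -0.219 -2.209
vertex -2.343 0.408 -2.044
vertex -1.938 -0.173 -2.174
endloop
endfacet
facet normal 0.058 -0.993 0.105
outer loop
vertex -2.656 -0.219 -2.209
vertex -1.938 -0.173 -2.174
vertex -2.397 -0.008 -0.356
endloop
endfacet
facet normal 0.031 0.239 -0.971
outer loop
vertex -1.938 -0.173 -2.174
vertex -2.343 0.408 -2.044
vertex -1.625 0.454 -2.01
endloop
endfacet
facet normal 0.837 -0.484 0.255
outer loop
vertex -1.938 -0.173 -2.174
vertex -1.625 0.454 -2.01
vertex -2.397 -0.008 -0.356
endloop
endfacet
facet normal -0.328 0.189 -0.926
outer loop
vertex 0.986 1.138 2.393
vertex 0.39 0.274 2.428
vertex 0.001 1.194 2.753
endloop
endfacet
facet normal 0.242 0.809 0.536
outer loop
vertex 0.986 1.138 2.393
vertex 0.001 1.194 2.753
vertex 1.03 -0.094 4.232
endloop
endfacet
facet normal -0.328 0.189 -0.926
outer loop
vertex 0.001 1.194 2.753
vertex 0.39 0.274 2.428
vertex -0.595 0.33 2.788
endloop
endfacet
facet normal -0.546 0.406 0.733
outer loop
vertex 0.001 1.194 2.753
vertex -0.595 0.33 2.788
vertex 1.03 -0.094 4.232
endloop
endfacet
facet normal -0.328 0.190 -0.926
outer loop
vertex -0.595 0.33 2.788
vertex 0.39 0.274 2.428
vertex -0.206 -0.589 2.462
endloop
endfacet
facet normal -0.649 -0.483 0.588
outer loop
vertex -0.595 0.33 2.788
vertex -0.206 -0.589 2.462
vertex 1.03 -0.094 4.232
endloop
endfacet
facet normal -0.328 0.190 -0.926
outer loop
vertex -0.206 -0.589 2.462
vertex 0.39 0.274 2.428
vertex 0.779 -0.645 2.102
endloop
endfacet
facet normal 0.035 -0.969 0.246
outer loop
vertex -0.206 -0.589 2.462
vertex 0.779 -0.645 2.102
vertex 1.03 -0.094 4.232
endloop
endfacet
facet normal -0.329 0.189 -0.925
outer loop
vertex 0.779 -0.645 2.102
vertex 0.39 0.274 2.428
vertex 1.375 0.219 2.067
endloop
endfacet
facet normal 0.823 -0.566 0.049
outer loop
vertex 0.779 -0.645 2.102
vertex 1.375 0.219 2.067
vertex 1.03 -0.094 4.232
endloop
endfacet
facet normal -0.329 0.189 -0.925
outer loop
vertex 1.375 0.219 2.067
vertex 0.39 0.274 2.428
vertex 0.986 1.138 2.393
endloop
endfacet
facet normal 0.926 0.323 0.194
outer loop
vertex 1.375 0.219 2.067
vertex 0.986 1.138 2.393
vertex 1.03 -0.094 4.232
endloop
endfacet
facet normal -0.514 -0.164 -0.842
outer loop
vertex -1.815 0.983 -0.131
vertex -2.336 1.492 0.088
vertex -1.736 1.715 -0.322
endloop
endfacet
facet normal 0.976 -0.148 -0.162
outer loop
vertex -1.815 0.983 -0.131
vertex -1.736 1.715 -0.322
vertex -1.404 1.788 1.612
endloop
endfacet
facet normal -0.515 -0.163 -0.842
outer loop
vertex -1.736 1.715 -0.322
vertex -2.336 1.492 0.088
vertex -2.257 2.223 -0.102
endloop
endfacet
facet normal 0.660 0.738 -0.141
outer loop
vertex -1.736 1.715 -0.322
vertex -2.257 2.223 -0.102
vertex -1.404 1.788 1.612
endloop
endfacet
facet normal -0.515 -0.163 -0.842
outer loop
vertex -2.257 2.223 -0.102
vertex -2.336 1.492 0.088
vertex -2.857 2.0 0.308
endloop
endfacet
facet normal -0.139 0.941 0.308
outer loop
vertex -2.257 2.223 -0.102
vertex -2.857 2.0 0.308
vertex -1.404 1.788 1.612
endloop
endfacet
facet normal -0.515 -0.164 -0.841
outer loop
vertex -2.857 2.0 0.308
vertex -2.336 1.492 0.088
vertex -2.935 1.268 0.499
endloop
endfacet
facet normal -0.624 0.259 0.737
outer loop
vertex -2.857 2.0 0.308
vertex -2.935 1.268 0.499
vertex -1.404 1.788 1.612
endloop
endfacet
facet normal -0.515 -0.164 -0.841
outer loop
vertex -2.935 1.268 0.499
vertex -2.336 1.492 0.088
vertex -2.414 0.76 0.279
endloop
endfacet
facet normal -0.308 -0.626 0.716
outer loop
vertex -2.935 1.268 0.499
vertex -2.414 0.76 0.279
vertex -1.404 1.788 1.612
endloop
endfacet
facet normal -0.515 -0.165 -0.841
outer loop
vertex -2.414 0.76 0.279
vertex -2.336 1.492 0.088
vertex -1.815 0.983 -0.131
endloop
endfacet
facet normal 0.491 -0.829 0.267
outer loop
vertex -2.414 0.76 0.279
vertex -1.815 0.983 -0.131
vertex -1.404 1.788 1.612
endloop
endfacet

endsolid
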